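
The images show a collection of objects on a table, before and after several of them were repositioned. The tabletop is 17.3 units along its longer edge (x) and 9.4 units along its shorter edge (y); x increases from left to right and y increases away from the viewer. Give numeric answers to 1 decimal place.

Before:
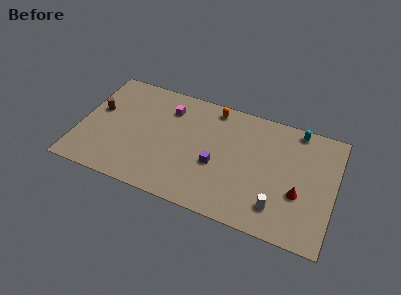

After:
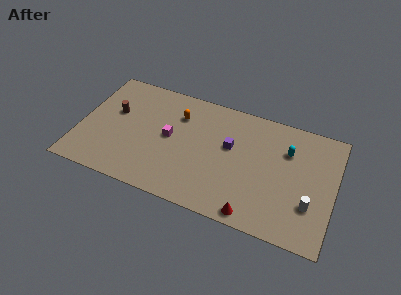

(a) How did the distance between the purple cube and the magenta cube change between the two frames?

-0.8

The distance was about 5.0 in the first image and 4.2 in the second, so they moved 0.8 units closer together.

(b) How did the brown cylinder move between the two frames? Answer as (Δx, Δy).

(1.1, 0.2)

The brown cylinder was at about (1.1, 5.5) and moved to about (2.2, 5.7).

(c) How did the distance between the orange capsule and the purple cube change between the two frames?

-0.6

Before: roughly 4.5 units apart; after: 3.9. That's 0.6 units closer together.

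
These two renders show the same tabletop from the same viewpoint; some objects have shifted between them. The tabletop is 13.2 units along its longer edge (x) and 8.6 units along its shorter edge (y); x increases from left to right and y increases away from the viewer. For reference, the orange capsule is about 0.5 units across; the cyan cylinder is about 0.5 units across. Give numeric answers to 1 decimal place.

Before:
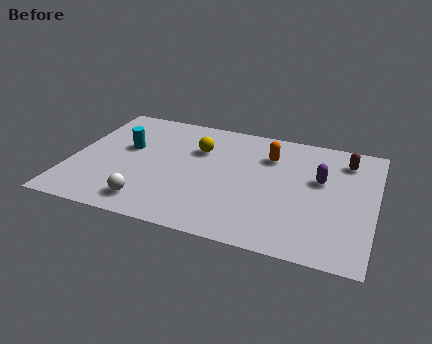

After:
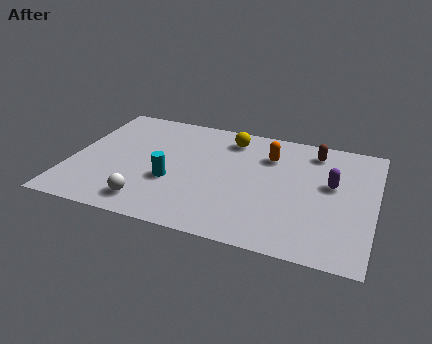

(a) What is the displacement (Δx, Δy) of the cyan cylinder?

(2.2, -1.9)

The cyan cylinder started near (2.3, 5.1) and ended near (4.5, 3.2).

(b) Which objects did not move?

the orange capsule and the white sphere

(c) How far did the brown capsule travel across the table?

1.4

From (11.8, 6.9) to (10.4, 7.2), the brown capsule covered √(1.4² + 0.3²) ≈ 1.4 units.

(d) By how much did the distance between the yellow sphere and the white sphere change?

+1.6

Before: roughly 4.8 units apart; after: 6.4. That's 1.6 units further apart.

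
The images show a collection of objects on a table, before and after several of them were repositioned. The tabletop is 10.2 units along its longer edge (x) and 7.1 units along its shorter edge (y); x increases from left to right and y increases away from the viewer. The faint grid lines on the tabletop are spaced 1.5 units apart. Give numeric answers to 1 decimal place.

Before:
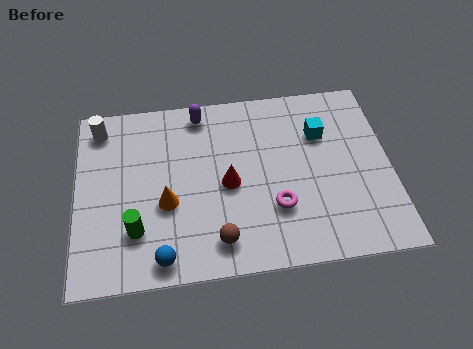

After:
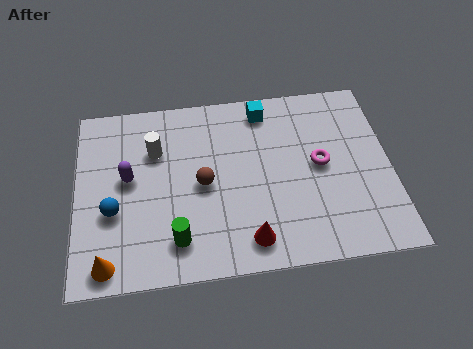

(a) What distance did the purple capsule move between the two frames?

3.3

The purple capsule moved from about (4.1, 6.2) to (1.7, 3.9), a distance of √(2.4² + 2.3²) ≈ 3.3.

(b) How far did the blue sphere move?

2.4

The blue sphere was near (2.7, 0.8) before and (1.2, 2.7) after, so it travelled √(1.5² + 1.9²) ≈ 2.4 units.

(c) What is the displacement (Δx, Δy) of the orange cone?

(-1.9, -2.0)

From the two frames, the orange cone sits at roughly (2.9, 2.8) before and (1.0, 0.8) after.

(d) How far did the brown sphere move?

2.2

From (4.5, 1.2) to (4.1, 3.4), the brown sphere covered √(0.4² + 2.2²) ≈ 2.2 units.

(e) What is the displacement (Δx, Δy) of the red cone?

(0.6, -2.2)

The red cone started near (4.9, 3.3) and ended near (5.5, 1.1).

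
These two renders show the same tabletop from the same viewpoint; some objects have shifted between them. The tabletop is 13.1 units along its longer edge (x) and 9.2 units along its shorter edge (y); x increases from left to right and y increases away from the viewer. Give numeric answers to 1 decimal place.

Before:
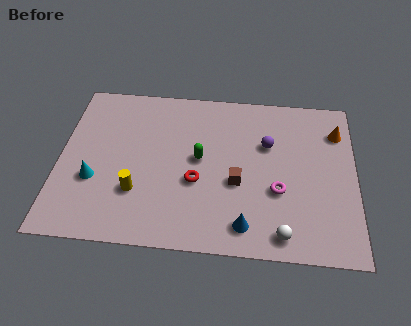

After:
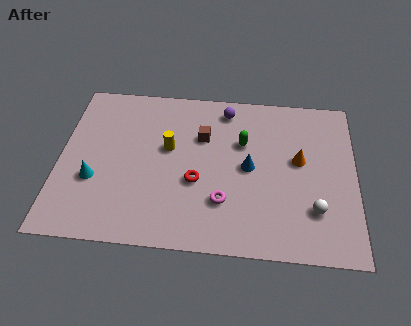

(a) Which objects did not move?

the cyan cone and the red torus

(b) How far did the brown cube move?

3.0

The brown cube moved from about (7.9, 3.7) to (6.3, 6.2), a distance of √(1.6² + 2.5²) ≈ 3.0.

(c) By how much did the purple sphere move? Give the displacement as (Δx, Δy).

(-1.9, 1.9)

The purple sphere started near (9.2, 6.0) and ended near (7.3, 7.9).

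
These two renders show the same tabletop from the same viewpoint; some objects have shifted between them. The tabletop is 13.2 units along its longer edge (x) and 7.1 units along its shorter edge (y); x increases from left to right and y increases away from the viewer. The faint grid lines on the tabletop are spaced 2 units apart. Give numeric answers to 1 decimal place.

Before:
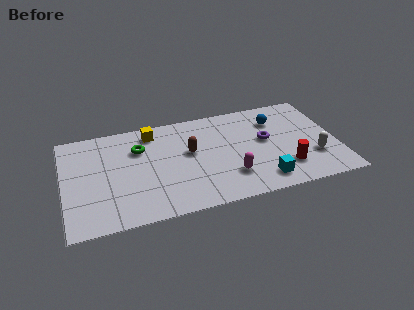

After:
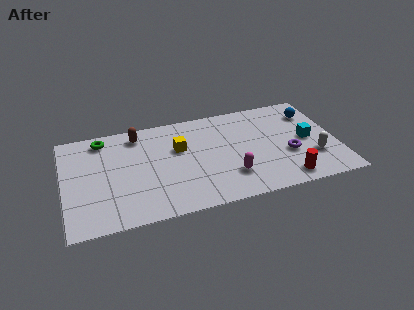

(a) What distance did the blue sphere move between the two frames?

1.8

The blue sphere was near (10.4, 5.3) before and (12.2, 5.4) after, so it travelled √(1.8² + 0.1²) ≈ 1.8 units.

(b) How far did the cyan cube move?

3.3

The cyan cube moved from about (9.4, 1.2) to (11.8, 3.5), a distance of √(2.4² + 2.3²) ≈ 3.3.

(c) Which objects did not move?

the magenta capsule and the white capsule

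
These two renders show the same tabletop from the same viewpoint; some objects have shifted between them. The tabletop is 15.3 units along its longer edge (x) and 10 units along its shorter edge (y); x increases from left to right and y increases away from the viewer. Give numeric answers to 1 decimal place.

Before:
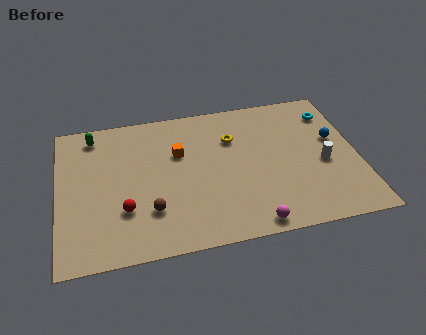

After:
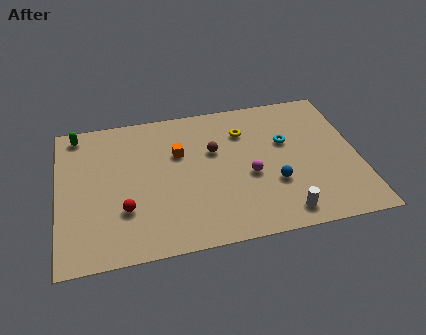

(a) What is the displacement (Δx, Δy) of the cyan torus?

(-2.5, -1.7)

The cyan torus started near (14.2, 7.9) and ended near (11.7, 6.2).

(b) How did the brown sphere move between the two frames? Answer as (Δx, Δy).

(3.4, 3.5)

The brown sphere was at about (4.6, 2.8) and moved to about (8.0, 6.3).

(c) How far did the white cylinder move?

3.8

The white cylinder was near (13.5, 4.3) before and (11.2, 1.3) after, so it travelled √(2.3² + 3.0²) ≈ 3.8 units.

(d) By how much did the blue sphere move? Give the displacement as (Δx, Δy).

(-3.3, -2.5)

The blue sphere started near (14.2, 5.9) and ended near (10.9, 3.4).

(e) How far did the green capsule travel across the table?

0.9

From (1.9, 8.6) to (1.1, 8.9), the green capsule covered √(0.8² + 0.3²) ≈ 0.9 units.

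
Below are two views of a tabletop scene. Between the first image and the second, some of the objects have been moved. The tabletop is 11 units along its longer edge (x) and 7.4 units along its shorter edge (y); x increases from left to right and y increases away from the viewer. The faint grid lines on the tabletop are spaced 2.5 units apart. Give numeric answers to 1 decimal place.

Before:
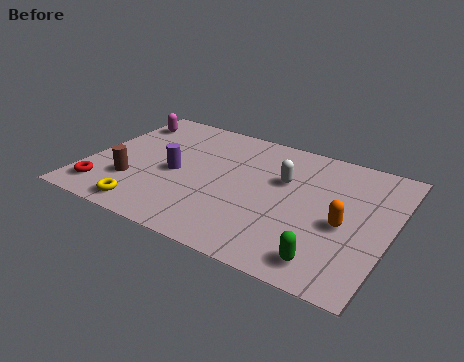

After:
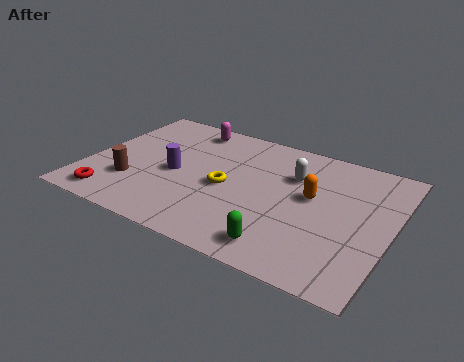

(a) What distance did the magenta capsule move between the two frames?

2.5

The magenta capsule was near (0.8, 5.9) before and (3.2, 6.4) after, so it travelled √(2.4² + 0.5²) ≈ 2.5 units.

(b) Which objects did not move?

the purple cylinder and the brown cylinder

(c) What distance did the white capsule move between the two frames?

0.5

The white capsule moved from about (7.0, 4.7) to (7.3, 5.1), a distance of √(0.3² + 0.4²) ≈ 0.5.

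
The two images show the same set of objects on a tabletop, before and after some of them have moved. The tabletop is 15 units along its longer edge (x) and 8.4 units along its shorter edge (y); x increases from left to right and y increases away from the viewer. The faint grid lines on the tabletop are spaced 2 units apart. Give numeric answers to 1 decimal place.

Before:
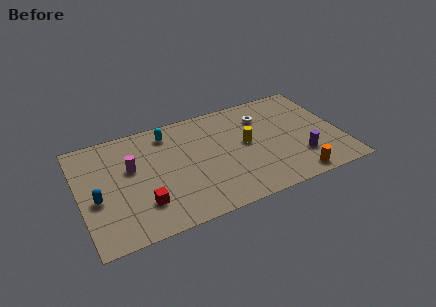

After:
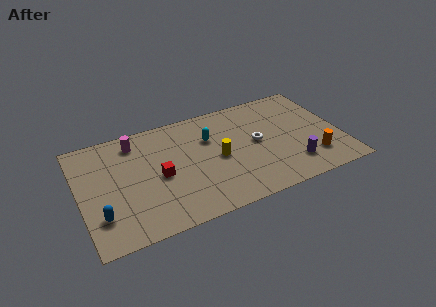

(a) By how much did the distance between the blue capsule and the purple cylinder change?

-0.7

The distance was about 11.7 in the first image and 11.0 in the second, so they moved 0.7 units closer together.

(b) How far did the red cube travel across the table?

2.0

The red cube was near (3.4, 2.2) before and (4.5, 3.9) after, so it travelled √(1.1² + 1.7²) ≈ 2.0 units.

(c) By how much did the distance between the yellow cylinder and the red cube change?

-3.2

The distance was about 6.6 in the first image and 3.4 in the second, so they moved 3.2 units closer together.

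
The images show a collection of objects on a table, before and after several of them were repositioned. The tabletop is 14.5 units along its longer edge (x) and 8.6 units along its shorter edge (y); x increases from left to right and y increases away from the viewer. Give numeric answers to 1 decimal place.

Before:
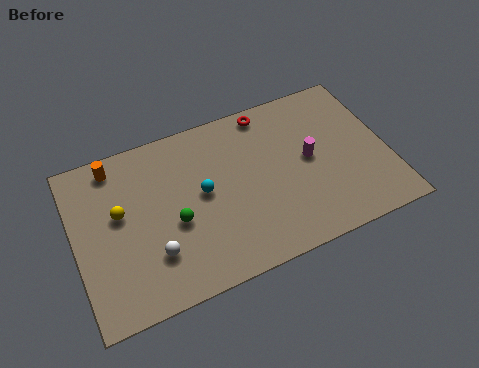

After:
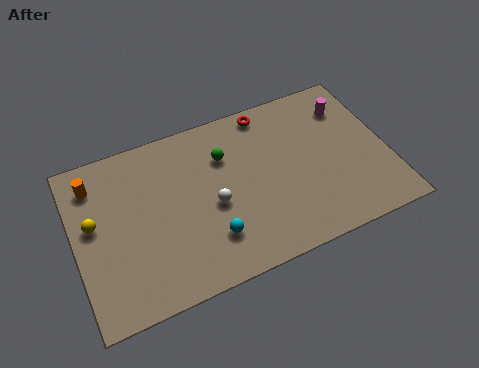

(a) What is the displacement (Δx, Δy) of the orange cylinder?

(-1.0, -0.6)

The orange cylinder started near (2.1, 7.5) and ended near (1.1, 6.9).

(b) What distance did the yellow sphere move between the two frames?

1.2

From (2.1, 5.0) to (0.9, 4.9), the yellow sphere covered √(1.2² + 0.1²) ≈ 1.2 units.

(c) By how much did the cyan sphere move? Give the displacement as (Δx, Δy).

(0.1, -2.4)

The cyan sphere started near (5.9, 4.6) and ended near (6.0, 2.2).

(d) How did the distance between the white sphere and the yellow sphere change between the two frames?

+2.6

Before: roughly 2.9 units apart; after: 5.5. That's 2.6 units further apart.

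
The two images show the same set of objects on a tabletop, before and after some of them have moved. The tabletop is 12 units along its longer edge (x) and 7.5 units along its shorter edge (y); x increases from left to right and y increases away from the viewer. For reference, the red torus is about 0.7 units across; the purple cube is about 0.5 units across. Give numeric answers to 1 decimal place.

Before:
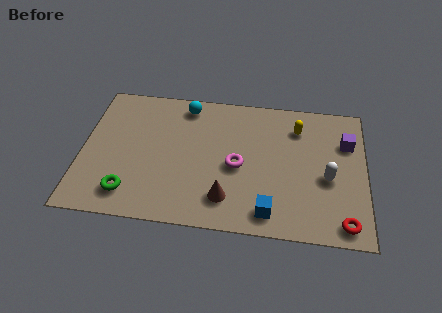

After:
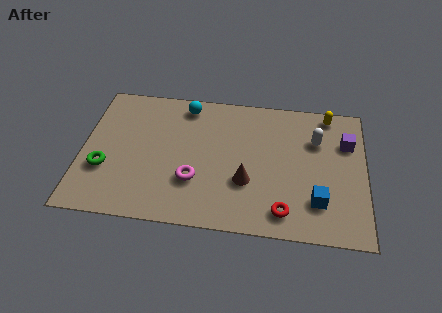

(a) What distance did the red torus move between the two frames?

2.5

From (11.1, 0.9) to (8.6, 1.2), the red torus covered √(2.5² + 0.3²) ≈ 2.5 units.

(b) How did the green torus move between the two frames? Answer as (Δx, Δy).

(-1.1, 1.2)

The green torus was at about (2.1, 1.4) and moved to about (1.0, 2.6).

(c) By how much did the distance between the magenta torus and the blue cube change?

+2.5

They were about 2.7 units apart before and 5.2 after — 2.5 units further apart.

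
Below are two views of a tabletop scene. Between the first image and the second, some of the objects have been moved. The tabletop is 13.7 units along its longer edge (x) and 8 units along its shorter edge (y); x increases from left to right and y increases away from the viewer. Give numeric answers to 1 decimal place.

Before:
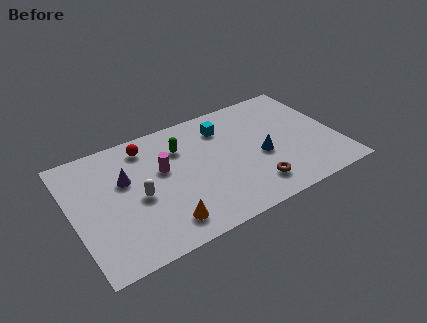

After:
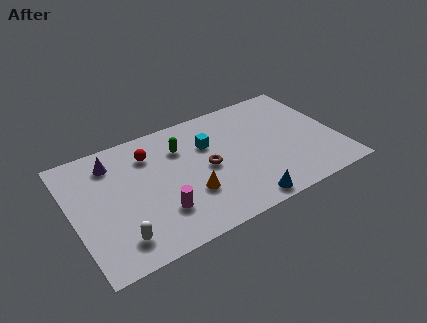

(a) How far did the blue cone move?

3.0

The blue cone was near (9.7, 3.4) before and (8.3, 0.8) after, so it travelled √(1.4² + 2.6²) ≈ 3.0 units.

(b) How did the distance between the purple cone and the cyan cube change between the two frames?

-0.4

They were about 5.4 units apart before and 5.0 after — 0.4 units closer together.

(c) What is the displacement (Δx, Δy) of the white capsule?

(-1.3, -2.1)

The white capsule started near (3.3, 3.6) and ended near (2.0, 1.5).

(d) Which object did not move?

the green capsule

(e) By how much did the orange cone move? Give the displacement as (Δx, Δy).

(1.5, 1.2)

The orange cone started near (4.3, 1.4) and ended near (5.8, 2.6).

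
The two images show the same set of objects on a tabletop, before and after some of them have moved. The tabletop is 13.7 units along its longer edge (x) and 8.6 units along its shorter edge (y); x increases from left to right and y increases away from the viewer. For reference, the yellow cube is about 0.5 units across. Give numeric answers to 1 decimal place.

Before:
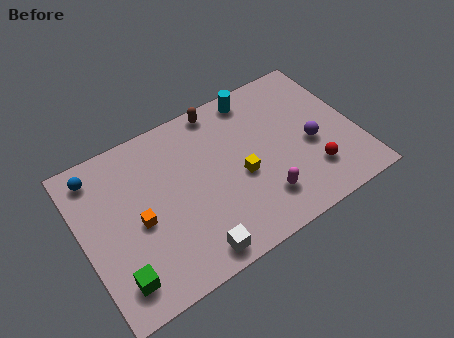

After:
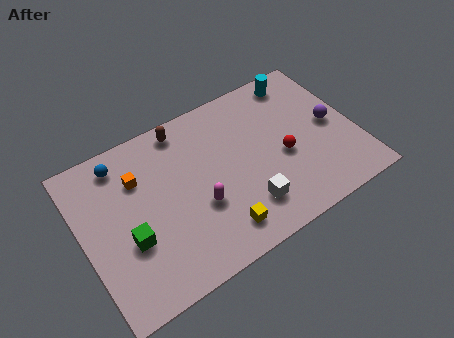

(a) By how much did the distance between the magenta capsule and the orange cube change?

-2.3

They were about 6.2 units apart before and 3.9 after — 2.3 units closer together.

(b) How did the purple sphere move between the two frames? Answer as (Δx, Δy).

(1.2, 0.6)

The purple sphere started near (11.4, 3.7) and ended near (12.6, 4.3).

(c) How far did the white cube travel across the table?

3.1

The white cube was near (4.9, 1.0) before and (7.8, 2.0) after, so it travelled √(2.9² + 1.0²) ≈ 3.1 units.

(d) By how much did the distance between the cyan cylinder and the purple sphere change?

-1.1

They were about 4.5 units apart before and 3.4 after — 1.1 units closer together.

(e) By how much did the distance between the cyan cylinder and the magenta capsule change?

+1.7

Before: roughly 5.6 units apart; after: 7.3. That's 1.7 units further apart.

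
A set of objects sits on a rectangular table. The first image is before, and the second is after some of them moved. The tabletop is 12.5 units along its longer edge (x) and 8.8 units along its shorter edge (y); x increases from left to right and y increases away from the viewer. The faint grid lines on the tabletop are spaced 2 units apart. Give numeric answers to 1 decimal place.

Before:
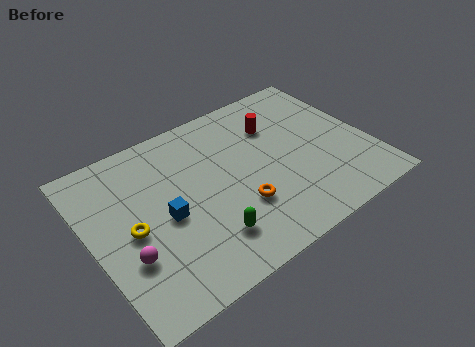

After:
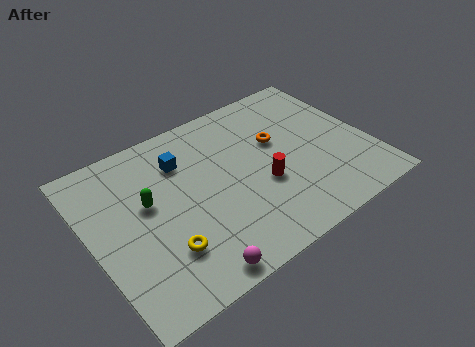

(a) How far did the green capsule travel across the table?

3.7

The green capsule was near (4.7, 2.0) before and (2.6, 5.1) after, so it travelled √(2.1² + 3.1²) ≈ 3.7 units.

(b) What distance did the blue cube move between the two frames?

2.8

The blue cube moved from about (3.2, 4.0) to (4.4, 6.5), a distance of √(1.2² + 2.5²) ≈ 2.8.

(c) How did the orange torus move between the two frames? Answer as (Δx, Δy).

(2.3, 2.6)

The orange torus started near (6.3, 2.8) and ended near (8.6, 5.4).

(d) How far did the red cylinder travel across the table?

3.1

From (8.7, 6.3) to (7.5, 3.4), the red cylinder covered √(1.2² + 2.9²) ≈ 3.1 units.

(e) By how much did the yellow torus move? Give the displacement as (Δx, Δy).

(1.1, -1.7)

From the two frames, the yellow torus sits at roughly (1.7, 4.1) before and (2.8, 2.4) after.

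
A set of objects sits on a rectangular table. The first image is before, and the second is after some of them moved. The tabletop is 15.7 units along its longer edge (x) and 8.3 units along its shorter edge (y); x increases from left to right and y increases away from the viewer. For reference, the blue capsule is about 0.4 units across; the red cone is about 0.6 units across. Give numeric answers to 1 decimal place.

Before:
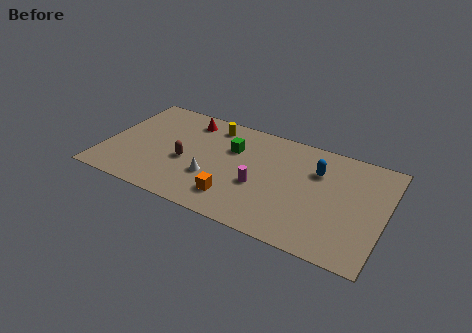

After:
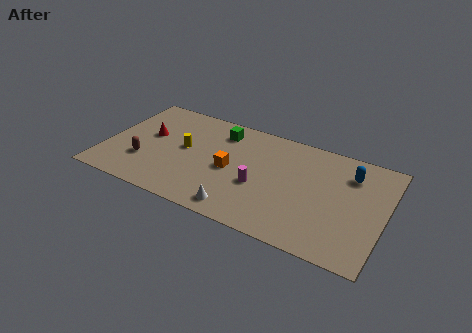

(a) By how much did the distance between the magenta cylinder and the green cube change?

+1.4

They were about 2.9 units apart before and 4.3 after — 1.4 units further apart.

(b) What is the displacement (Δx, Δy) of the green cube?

(-0.8, 1.1)

From the two frames, the green cube sits at roughly (7.0, 5.6) before and (6.2, 6.7) after.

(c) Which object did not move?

the magenta cylinder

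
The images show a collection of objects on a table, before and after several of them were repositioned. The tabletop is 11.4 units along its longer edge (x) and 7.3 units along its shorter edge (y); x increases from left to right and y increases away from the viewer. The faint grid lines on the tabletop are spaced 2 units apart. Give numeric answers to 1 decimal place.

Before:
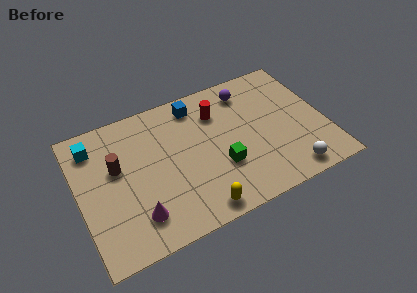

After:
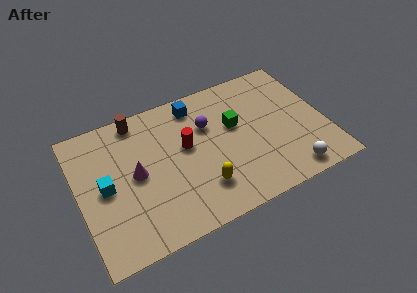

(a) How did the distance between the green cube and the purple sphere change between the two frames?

-2.6

The distance was about 3.9 in the first image and 1.3 in the second, so they moved 2.6 units closer together.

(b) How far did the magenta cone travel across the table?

2.1

The magenta cone moved from about (2.4, 1.6) to (2.6, 3.7), a distance of √(0.2² + 2.1²) ≈ 2.1.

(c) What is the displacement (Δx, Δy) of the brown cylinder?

(1.2, 2.1)

From the two frames, the brown cylinder sits at roughly (1.8, 4.4) before and (3.0, 6.5) after.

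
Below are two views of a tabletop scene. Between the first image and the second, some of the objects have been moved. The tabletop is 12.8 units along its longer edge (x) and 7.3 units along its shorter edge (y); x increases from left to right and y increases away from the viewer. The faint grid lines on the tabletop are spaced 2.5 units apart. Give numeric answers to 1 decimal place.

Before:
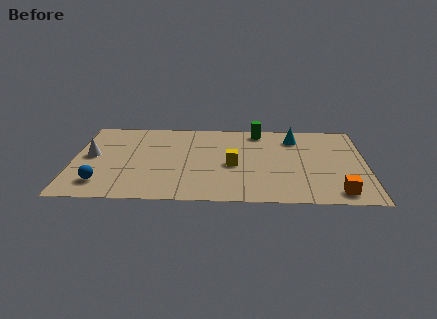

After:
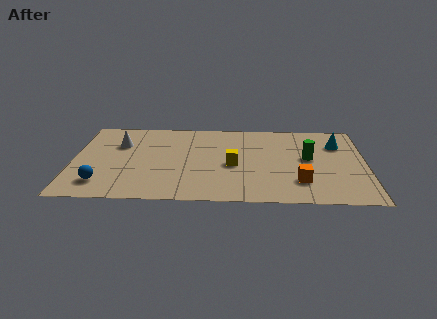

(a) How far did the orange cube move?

1.8

The orange cube moved from about (11.5, 1.0) to (9.9, 1.9), a distance of √(1.6² + 0.9²) ≈ 1.8.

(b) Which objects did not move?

the blue sphere and the yellow cube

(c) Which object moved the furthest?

the green cylinder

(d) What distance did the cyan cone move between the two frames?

2.0

From (9.7, 5.8) to (11.6, 5.3), the cyan cone covered √(1.9² + 0.5²) ≈ 2.0 units.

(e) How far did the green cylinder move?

3.3

The green cylinder moved from about (8.1, 6.4) to (10.3, 4.0), a distance of √(2.2² + 2.4²) ≈ 3.3.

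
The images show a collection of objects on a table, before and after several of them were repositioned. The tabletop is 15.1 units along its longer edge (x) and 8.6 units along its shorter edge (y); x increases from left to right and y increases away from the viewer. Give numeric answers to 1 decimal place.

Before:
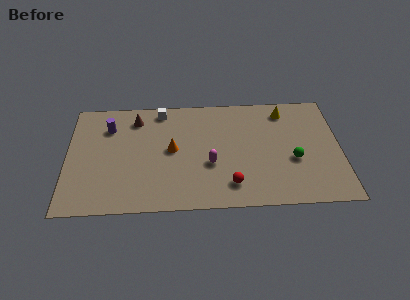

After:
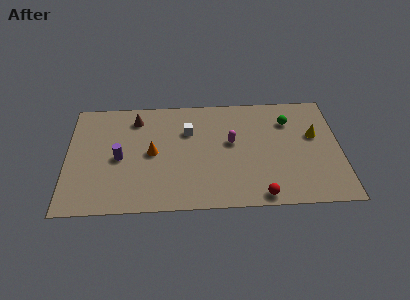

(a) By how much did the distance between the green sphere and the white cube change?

-2.8

The distance was about 8.4 in the first image and 5.6 in the second, so they moved 2.8 units closer together.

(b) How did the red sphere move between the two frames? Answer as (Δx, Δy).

(1.6, -0.9)

The red sphere was at about (9.0, 1.7) and moved to about (10.6, 0.8).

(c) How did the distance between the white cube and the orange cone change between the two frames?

-0.6

They were about 3.2 units apart before and 2.6 after — 0.6 units closer together.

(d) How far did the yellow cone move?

2.6

The yellow cone moved from about (12.1, 7.2) to (13.7, 5.2), a distance of √(1.6² + 2.0²) ≈ 2.6.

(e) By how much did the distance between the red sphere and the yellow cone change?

-0.9

The distance was about 6.3 in the first image and 5.4 in the second, so they moved 0.9 units closer together.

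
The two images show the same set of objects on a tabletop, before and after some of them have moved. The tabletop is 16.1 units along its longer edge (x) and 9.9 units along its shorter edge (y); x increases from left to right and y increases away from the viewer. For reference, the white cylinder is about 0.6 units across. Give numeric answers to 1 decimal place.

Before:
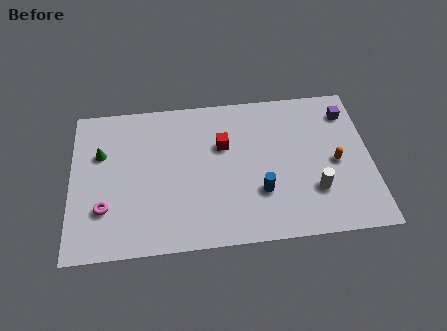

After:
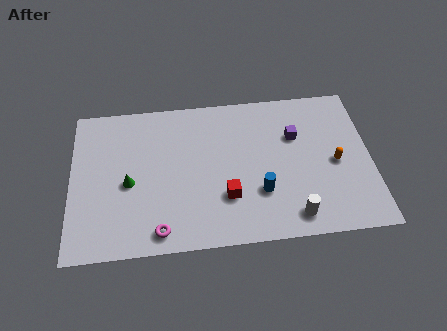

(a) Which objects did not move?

the blue cylinder and the orange capsule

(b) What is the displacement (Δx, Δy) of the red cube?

(0.1, -3.4)

The red cube was at about (8.2, 6.4) and moved to about (8.3, 3.0).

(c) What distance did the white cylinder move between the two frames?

1.9

The white cylinder was near (13.0, 2.9) before and (11.8, 1.4) after, so it travelled √(1.2² + 1.5²) ≈ 1.9 units.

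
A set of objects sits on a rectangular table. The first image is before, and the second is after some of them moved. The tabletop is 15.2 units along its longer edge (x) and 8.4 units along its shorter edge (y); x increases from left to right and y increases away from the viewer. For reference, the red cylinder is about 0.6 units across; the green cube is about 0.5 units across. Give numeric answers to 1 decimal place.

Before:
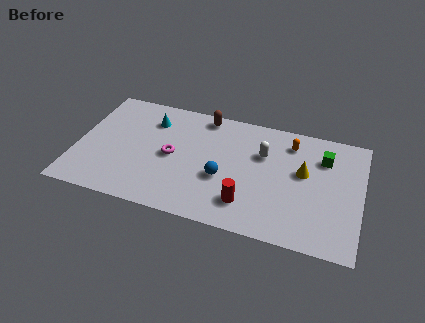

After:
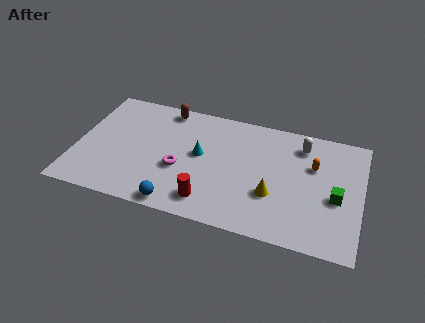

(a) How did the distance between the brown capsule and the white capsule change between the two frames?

+3.6

The distance was about 3.8 in the first image and 7.4 in the second, so they moved 3.6 units further apart.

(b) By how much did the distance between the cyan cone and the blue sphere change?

-1.2

Before: roughly 5.1 units apart; after: 3.9. That's 1.2 units closer together.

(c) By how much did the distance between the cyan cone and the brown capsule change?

+0.6

They were about 3.0 units apart before and 3.6 after — 0.6 units further apart.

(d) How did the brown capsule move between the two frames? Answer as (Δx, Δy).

(-2.1, 0.0)

From the two frames, the brown capsule sits at roughly (6.6, 7.5) before and (4.5, 7.5) after.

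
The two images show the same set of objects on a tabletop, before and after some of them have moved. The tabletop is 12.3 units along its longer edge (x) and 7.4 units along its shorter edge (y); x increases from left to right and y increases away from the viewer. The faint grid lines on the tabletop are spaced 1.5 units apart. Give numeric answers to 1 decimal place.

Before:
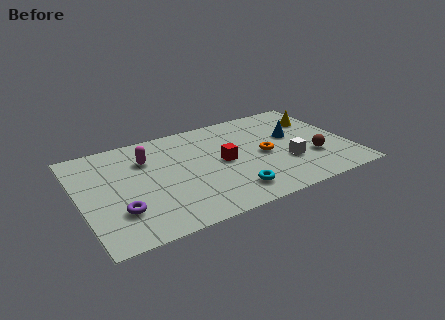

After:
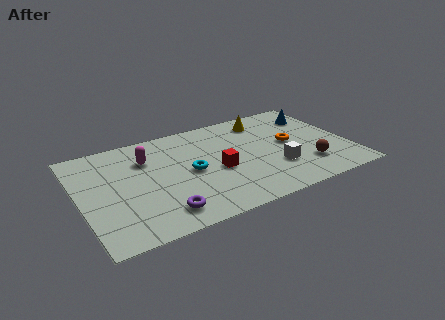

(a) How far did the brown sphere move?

0.6

From (10.5, 2.4) to (10.2, 1.9), the brown sphere covered √(0.3² + 0.5²) ≈ 0.6 units.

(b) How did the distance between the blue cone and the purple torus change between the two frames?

+0.3

They were about 8.6 units apart before and 8.9 after — 0.3 units further apart.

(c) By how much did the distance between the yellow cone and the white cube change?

+0.4

They were about 3.4 units apart before and 3.8 after — 0.4 units further apart.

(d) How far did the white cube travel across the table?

0.5

The white cube moved from about (9.3, 2.5) to (8.8, 2.3), a distance of √(0.5² + 0.2²) ≈ 0.5.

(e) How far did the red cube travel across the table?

0.6

The red cube was near (6.5, 3.7) before and (6.2, 3.2) after, so it travelled √(0.3² + 0.5²) ≈ 0.6 units.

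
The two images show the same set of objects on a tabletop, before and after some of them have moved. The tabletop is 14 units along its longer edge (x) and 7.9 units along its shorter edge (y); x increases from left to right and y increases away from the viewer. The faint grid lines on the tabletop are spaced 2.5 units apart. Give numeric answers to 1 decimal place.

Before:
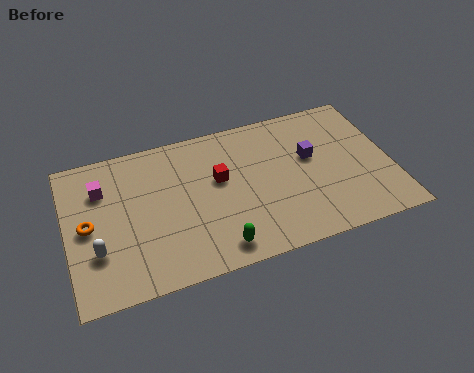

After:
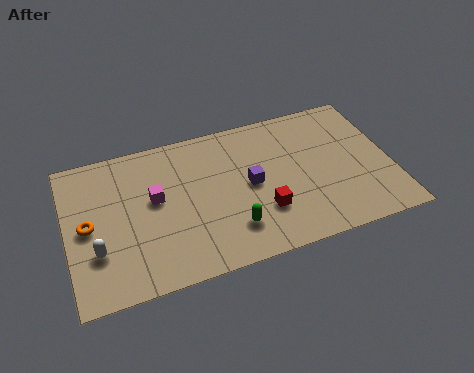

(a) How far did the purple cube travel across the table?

2.8

From (10.6, 4.7) to (7.9, 4.0), the purple cube covered √(2.7² + 0.7²) ≈ 2.8 units.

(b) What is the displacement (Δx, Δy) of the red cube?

(1.7, -2.3)

The red cube started near (6.6, 4.7) and ended near (8.3, 2.4).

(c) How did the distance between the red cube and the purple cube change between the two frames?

-2.4

Before: roughly 4.0 units apart; after: 1.6. That's 2.4 units closer together.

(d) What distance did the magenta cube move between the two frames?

2.5

The magenta cube was near (1.6, 5.7) before and (3.8, 4.5) after, so it travelled √(2.2² + 1.2²) ≈ 2.5 units.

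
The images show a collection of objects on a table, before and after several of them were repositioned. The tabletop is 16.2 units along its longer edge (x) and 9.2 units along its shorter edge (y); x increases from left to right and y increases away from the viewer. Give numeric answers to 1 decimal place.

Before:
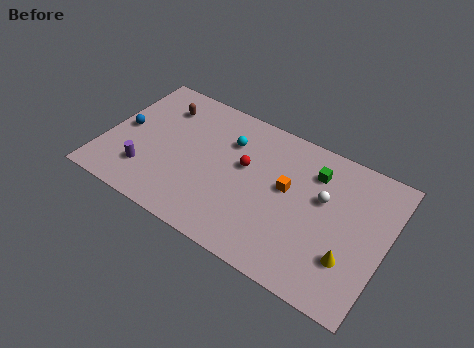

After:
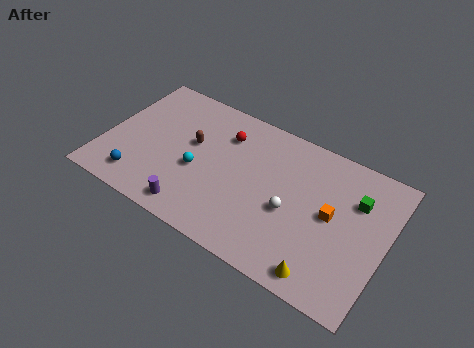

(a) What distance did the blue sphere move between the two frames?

3.3

The blue sphere was near (1.0, 4.6) before and (2.4, 1.6) after, so it travelled √(1.4² + 3.0²) ≈ 3.3 units.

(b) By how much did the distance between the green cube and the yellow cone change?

+0.4

The distance was about 5.0 in the first image and 5.4 in the second, so they moved 0.4 units further apart.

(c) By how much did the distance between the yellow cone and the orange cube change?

-0.9

The distance was about 4.6 in the first image and 3.7 in the second, so they moved 0.9 units closer together.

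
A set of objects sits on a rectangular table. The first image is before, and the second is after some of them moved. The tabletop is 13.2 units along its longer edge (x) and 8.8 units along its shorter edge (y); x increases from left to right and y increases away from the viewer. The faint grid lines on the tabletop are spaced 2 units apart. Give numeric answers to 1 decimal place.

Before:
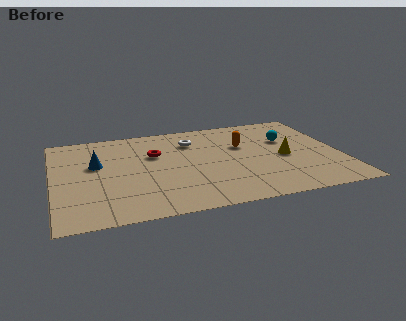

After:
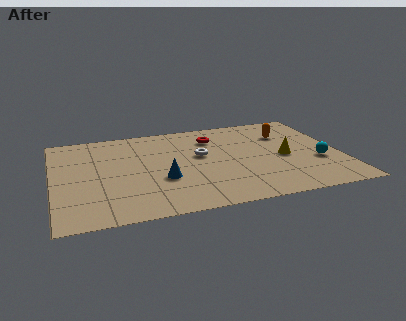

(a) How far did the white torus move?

1.5

From (6.5, 6.6) to (6.8, 5.1), the white torus covered √(0.3² + 1.5²) ≈ 1.5 units.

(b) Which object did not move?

the yellow cone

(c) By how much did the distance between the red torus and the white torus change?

-0.3

Before: roughly 2.0 units apart; after: 1.7. That's 0.3 units closer together.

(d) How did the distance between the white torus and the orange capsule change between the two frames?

+1.8

Before: roughly 2.5 units apart; after: 4.3. That's 1.8 units further apart.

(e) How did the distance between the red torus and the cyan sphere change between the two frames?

-0.4

Before: roughly 6.2 units apart; after: 5.8. That's 0.4 units closer together.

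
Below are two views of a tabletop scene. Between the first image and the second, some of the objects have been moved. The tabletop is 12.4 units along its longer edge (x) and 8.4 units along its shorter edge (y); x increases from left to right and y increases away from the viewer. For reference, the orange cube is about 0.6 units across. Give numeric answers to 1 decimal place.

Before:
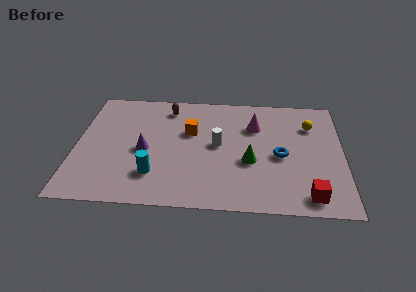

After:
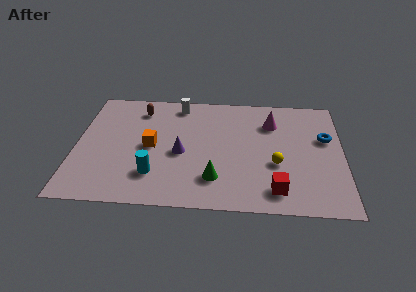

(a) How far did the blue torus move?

2.5

The blue torus was near (9.5, 3.8) before and (11.6, 5.2) after, so it travelled √(2.1² + 1.4²) ≈ 2.5 units.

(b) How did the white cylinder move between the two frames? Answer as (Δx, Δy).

(-1.9, 2.9)

The white cylinder started near (6.6, 4.4) and ended near (4.7, 7.3).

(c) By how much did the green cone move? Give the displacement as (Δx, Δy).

(-1.6, -1.3)

From the two frames, the green cone sits at roughly (8.1, 3.3) before and (6.5, 2.0) after.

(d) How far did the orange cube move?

2.2

The orange cube moved from about (5.3, 5.3) to (3.5, 4.1), a distance of √(1.8² + 1.2²) ≈ 2.2.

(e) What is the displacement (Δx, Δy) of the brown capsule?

(-1.3, -0.2)

From the two frames, the brown capsule sits at roughly (4.2, 7.0) before and (2.9, 6.8) after.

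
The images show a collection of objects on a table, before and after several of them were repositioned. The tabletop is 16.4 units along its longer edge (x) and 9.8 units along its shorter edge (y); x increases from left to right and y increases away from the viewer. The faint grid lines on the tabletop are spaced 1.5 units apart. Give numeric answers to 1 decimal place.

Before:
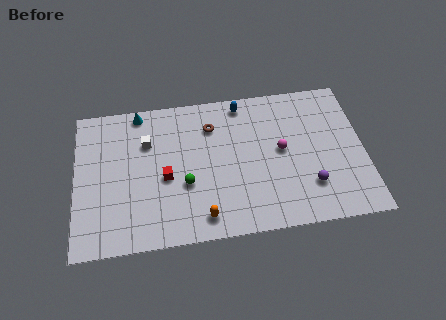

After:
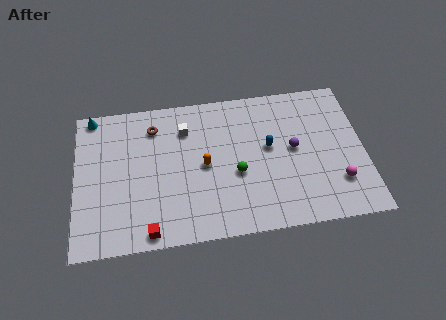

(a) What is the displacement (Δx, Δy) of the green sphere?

(2.9, 0.3)

The green sphere was at about (6.2, 3.7) and moved to about (9.1, 4.0).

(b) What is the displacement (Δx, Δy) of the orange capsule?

(0.2, 3.4)

The orange capsule started near (7.1, 1.4) and ended near (7.3, 4.8).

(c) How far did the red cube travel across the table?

3.5

The red cube was near (5.1, 4.3) before and (4.1, 0.9) after, so it travelled √(1.0² + 3.4²) ≈ 3.5 units.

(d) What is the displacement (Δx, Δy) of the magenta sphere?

(3.1, -2.6)

The magenta sphere started near (11.7, 5.2) and ended near (14.8, 2.6).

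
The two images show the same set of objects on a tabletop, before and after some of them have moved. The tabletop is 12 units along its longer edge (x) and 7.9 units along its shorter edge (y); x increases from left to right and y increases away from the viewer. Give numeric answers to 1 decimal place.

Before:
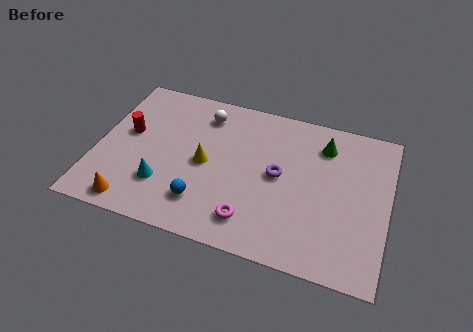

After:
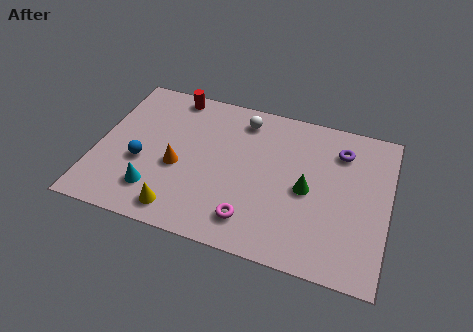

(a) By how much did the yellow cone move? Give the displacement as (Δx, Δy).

(-0.8, -2.7)

From the two frames, the yellow cone sits at roughly (4.5, 3.8) before and (3.7, 1.1) after.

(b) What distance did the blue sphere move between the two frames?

3.0

The blue sphere was near (4.6, 1.8) before and (1.9, 3.1) after, so it travelled √(2.7² + 1.3²) ≈ 3.0 units.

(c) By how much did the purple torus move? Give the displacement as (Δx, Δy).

(2.4, 2.0)

The purple torus was at about (7.5, 4.1) and moved to about (9.9, 6.1).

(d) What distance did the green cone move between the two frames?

2.5

The green cone was near (9.2, 6.2) before and (8.7, 3.7) after, so it travelled √(0.5² + 2.5²) ≈ 2.5 units.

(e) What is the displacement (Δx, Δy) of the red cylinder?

(1.6, 2.6)

From the two frames, the red cylinder sits at roughly (1.2, 4.5) before and (2.8, 7.1) after.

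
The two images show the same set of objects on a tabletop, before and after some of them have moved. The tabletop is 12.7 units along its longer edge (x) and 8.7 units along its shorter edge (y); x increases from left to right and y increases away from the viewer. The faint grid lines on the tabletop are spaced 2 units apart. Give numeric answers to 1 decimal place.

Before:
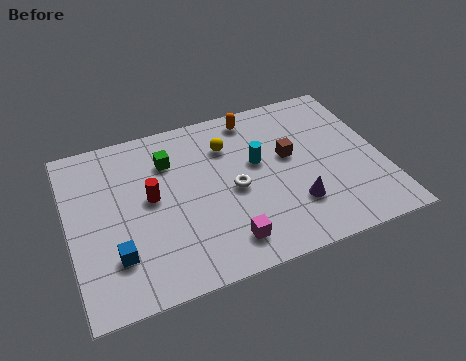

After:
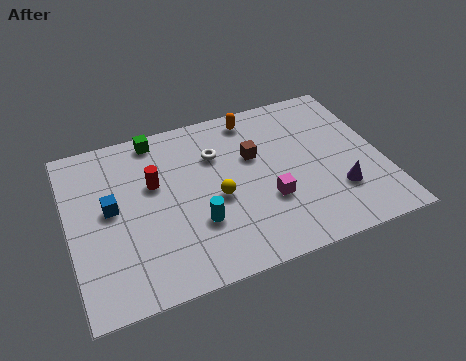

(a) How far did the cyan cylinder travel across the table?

3.5

From (7.7, 5.1) to (5.0, 2.8), the cyan cylinder covered √(2.7² + 2.3²) ≈ 3.5 units.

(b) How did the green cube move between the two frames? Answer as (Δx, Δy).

(-0.4, 1.4)

The green cube was at about (4.2, 6.4) and moved to about (3.8, 7.8).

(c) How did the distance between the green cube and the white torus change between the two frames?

-0.5

The distance was about 3.4 in the first image and 2.9 in the second, so they moved 0.5 units closer together.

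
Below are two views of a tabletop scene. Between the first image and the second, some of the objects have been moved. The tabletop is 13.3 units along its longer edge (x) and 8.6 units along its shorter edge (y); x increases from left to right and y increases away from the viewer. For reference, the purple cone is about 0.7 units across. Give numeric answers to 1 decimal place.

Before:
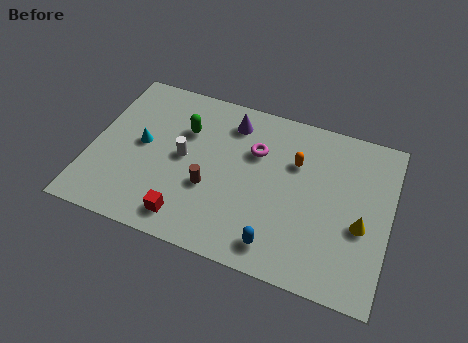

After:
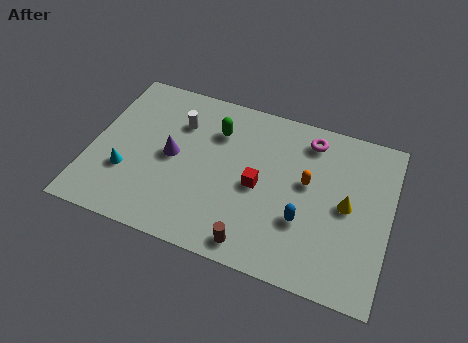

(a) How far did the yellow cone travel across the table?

1.1

From (12.1, 3.5) to (11.4, 4.3), the yellow cone covered √(0.7² + 0.8²) ≈ 1.1 units.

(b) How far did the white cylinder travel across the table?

1.8

From (4.1, 4.4) to (3.7, 6.2), the white cylinder covered √(0.4² + 1.8²) ≈ 1.8 units.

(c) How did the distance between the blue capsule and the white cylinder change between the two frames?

+1.3

Before: roughly 5.5 units apart; after: 6.8. That's 1.3 units further apart.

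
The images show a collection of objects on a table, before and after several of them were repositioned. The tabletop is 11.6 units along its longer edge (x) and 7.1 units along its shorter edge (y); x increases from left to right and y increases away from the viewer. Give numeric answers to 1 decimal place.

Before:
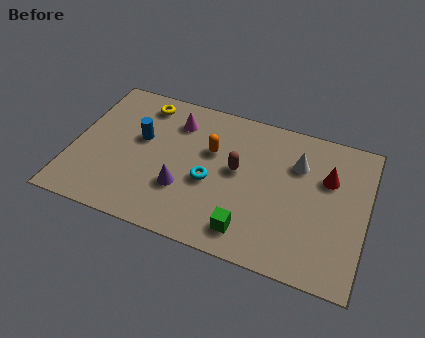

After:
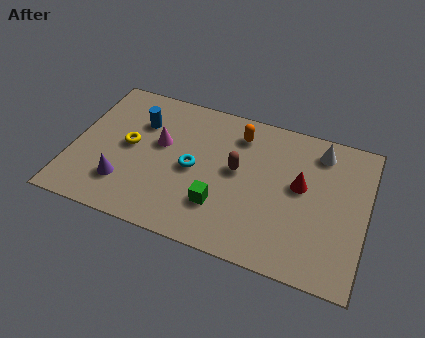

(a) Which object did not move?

the brown capsule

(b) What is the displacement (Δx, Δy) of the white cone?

(0.8, 0.9)

The white cone was at about (8.8, 5.0) and moved to about (9.6, 5.9).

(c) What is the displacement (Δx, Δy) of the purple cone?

(-2.3, -0.5)

From the two frames, the purple cone sits at roughly (4.5, 2.3) before and (2.2, 1.8) after.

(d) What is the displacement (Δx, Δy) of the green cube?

(-1.2, 0.8)

The green cube was at about (7.2, 1.2) and moved to about (6.0, 2.0).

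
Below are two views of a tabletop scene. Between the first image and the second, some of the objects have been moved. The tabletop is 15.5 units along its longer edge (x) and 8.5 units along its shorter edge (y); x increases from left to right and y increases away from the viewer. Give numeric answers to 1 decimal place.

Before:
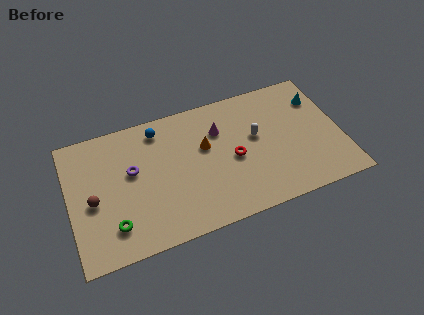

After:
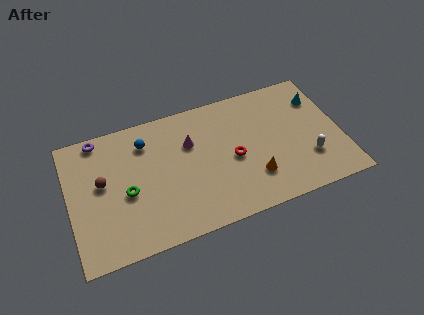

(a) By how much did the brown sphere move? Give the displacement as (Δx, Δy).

(0.6, 1.0)

From the two frames, the brown sphere sits at roughly (1.3, 3.8) before and (1.9, 4.8) after.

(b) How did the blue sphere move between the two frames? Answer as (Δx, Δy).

(-0.8, -0.6)

From the two frames, the blue sphere sits at roughly (5.3, 7.2) before and (4.5, 6.6) after.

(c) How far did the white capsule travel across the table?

3.7

The white capsule was near (10.7, 4.9) before and (13.5, 2.5) after, so it travelled √(2.8² + 2.4²) ≈ 3.7 units.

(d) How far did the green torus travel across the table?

2.0

The green torus moved from about (2.3, 1.9) to (3.2, 3.7), a distance of √(0.9² + 1.8²) ≈ 2.0.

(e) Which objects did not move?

the cyan cone and the red torus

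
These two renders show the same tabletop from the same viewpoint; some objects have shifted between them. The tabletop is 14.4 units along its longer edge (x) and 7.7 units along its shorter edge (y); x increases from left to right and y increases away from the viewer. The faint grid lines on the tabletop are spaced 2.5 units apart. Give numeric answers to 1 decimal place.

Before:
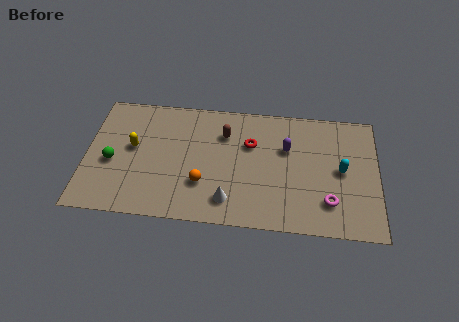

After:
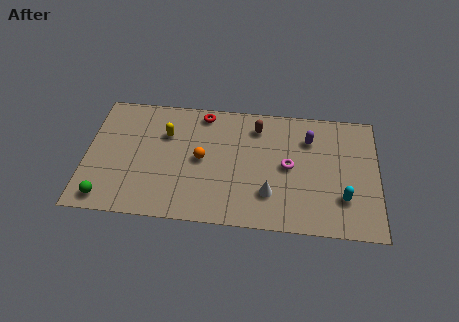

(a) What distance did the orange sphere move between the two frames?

1.5

From (5.8, 2.4) to (5.7, 3.9), the orange sphere covered √(0.1² + 1.5²) ≈ 1.5 units.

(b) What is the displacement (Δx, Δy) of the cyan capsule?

(0.1, -1.7)

The cyan capsule started near (12.6, 3.9) and ended near (12.7, 2.2).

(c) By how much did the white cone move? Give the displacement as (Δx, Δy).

(2.0, 0.6)

The white cone was at about (7.1, 1.5) and moved to about (9.1, 2.1).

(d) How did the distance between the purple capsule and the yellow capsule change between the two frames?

-0.5

They were about 7.6 units apart before and 7.1 after — 0.5 units closer together.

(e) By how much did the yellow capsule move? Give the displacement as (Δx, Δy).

(1.6, 1.0)

The yellow capsule was at about (2.3, 4.3) and moved to about (3.9, 5.3).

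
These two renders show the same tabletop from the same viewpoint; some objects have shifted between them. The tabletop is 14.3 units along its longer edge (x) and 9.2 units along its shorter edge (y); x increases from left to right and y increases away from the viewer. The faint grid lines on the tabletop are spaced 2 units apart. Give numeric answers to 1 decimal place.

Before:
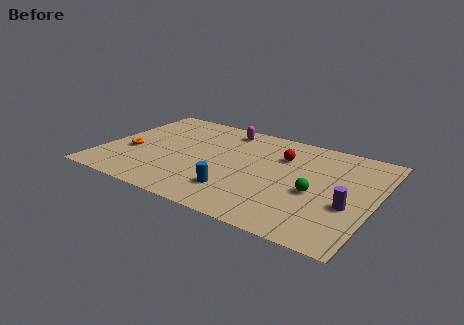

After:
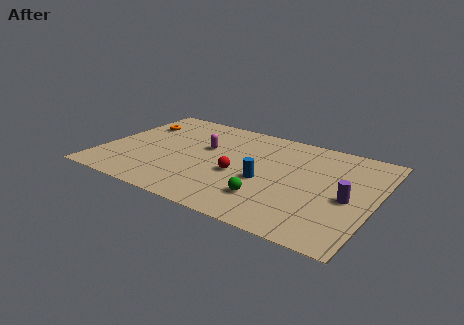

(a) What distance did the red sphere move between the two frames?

3.3

From (9.2, 6.5) to (7.3, 3.8), the red sphere covered √(1.9² + 2.7²) ≈ 3.3 units.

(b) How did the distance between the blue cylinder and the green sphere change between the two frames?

-2.7

They were about 4.3 units apart before and 1.6 after — 2.7 units closer together.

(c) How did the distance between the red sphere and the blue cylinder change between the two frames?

-3.3

The distance was about 4.7 in the first image and 1.4 in the second, so they moved 3.3 units closer together.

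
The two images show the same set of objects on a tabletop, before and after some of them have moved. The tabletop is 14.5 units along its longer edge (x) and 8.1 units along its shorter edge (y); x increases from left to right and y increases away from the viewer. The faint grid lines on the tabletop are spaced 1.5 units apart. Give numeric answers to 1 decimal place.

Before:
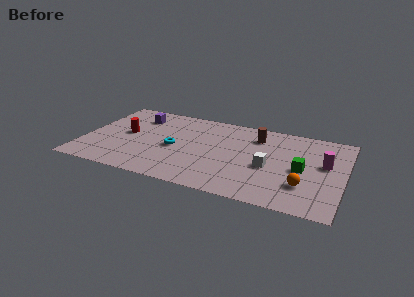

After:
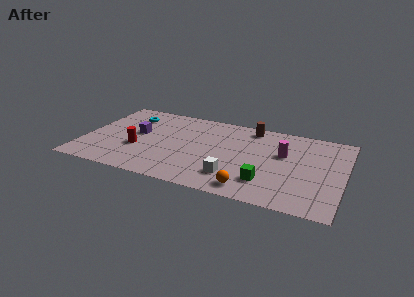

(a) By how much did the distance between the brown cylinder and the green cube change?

+1.6

The distance was about 3.7 in the first image and 5.3 in the second, so they moved 1.6 units further apart.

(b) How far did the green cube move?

2.5

From (12.2, 3.8) to (10.4, 2.0), the green cube covered √(1.8² + 1.8²) ≈ 2.5 units.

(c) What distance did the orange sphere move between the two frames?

3.0

The orange sphere moved from about (12.4, 2.3) to (9.6, 1.1), a distance of √(2.8² + 1.2²) ≈ 3.0.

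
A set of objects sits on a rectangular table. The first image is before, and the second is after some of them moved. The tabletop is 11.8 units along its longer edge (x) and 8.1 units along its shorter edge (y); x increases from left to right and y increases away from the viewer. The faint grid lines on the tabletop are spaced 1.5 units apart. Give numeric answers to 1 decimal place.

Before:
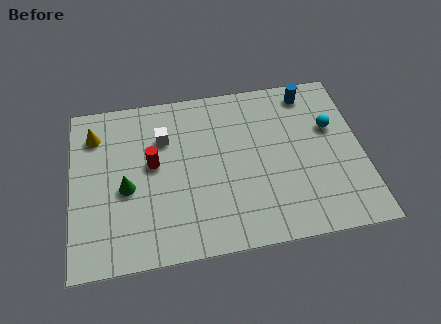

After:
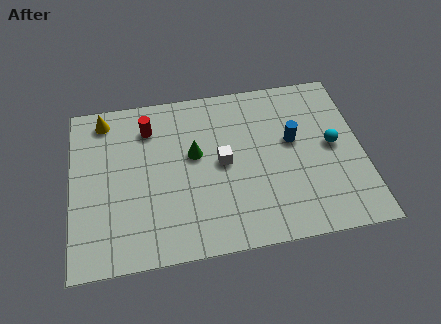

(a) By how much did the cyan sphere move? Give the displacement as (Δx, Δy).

(0.0, -0.9)

The cyan sphere started near (10.6, 5.1) and ended near (10.6, 4.2).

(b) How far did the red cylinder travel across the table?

1.8

From (3.3, 4.5) to (3.2, 6.3), the red cylinder covered √(0.1² + 1.8²) ≈ 1.8 units.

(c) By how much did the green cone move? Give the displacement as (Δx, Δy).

(2.8, 1.2)

The green cone started near (2.2, 3.5) and ended near (5.0, 4.7).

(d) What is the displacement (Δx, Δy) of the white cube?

(2.3, -1.6)

The white cube was at about (3.8, 5.7) and moved to about (6.1, 4.1).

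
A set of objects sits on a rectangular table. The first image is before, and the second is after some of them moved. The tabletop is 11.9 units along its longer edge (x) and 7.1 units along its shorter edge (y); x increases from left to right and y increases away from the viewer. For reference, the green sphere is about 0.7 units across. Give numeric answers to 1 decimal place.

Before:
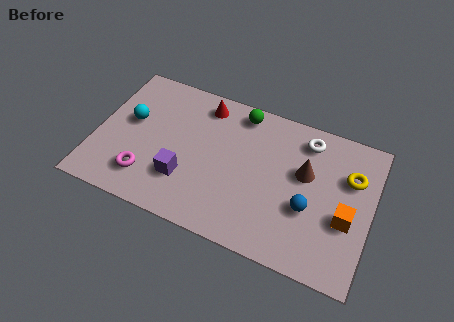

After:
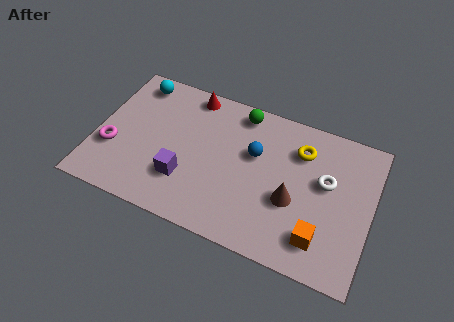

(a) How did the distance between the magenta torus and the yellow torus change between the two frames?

-0.7

Before: roughly 9.1 units apart; after: 8.4. That's 0.7 units closer together.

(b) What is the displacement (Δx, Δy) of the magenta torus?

(-1.6, 0.9)

The magenta torus started near (2.4, 1.6) and ended near (0.8, 2.5).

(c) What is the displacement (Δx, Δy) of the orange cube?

(-1.0, -1.3)

The orange cube was at about (10.9, 2.8) and moved to about (9.9, 1.5).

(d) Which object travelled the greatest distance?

the blue sphere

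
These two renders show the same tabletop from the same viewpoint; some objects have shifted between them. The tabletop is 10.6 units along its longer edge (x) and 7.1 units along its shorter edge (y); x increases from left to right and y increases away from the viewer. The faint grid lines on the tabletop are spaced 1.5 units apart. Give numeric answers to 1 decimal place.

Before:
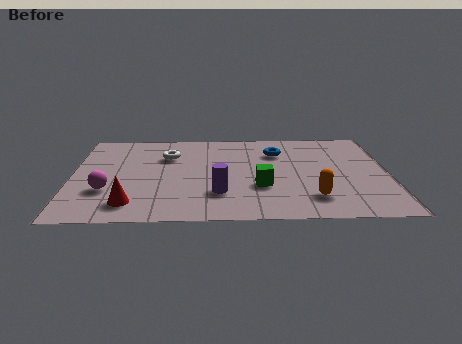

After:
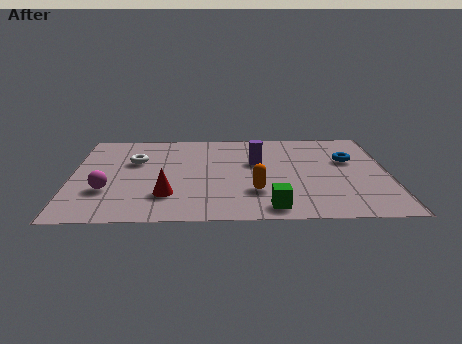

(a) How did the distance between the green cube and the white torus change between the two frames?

+1.8

Before: roughly 4.0 units apart; after: 5.8. That's 1.8 units further apart.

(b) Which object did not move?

the magenta sphere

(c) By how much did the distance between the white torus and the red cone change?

-1.0

Before: roughly 3.9 units apart; after: 2.9. That's 1.0 units closer together.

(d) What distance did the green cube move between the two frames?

1.6

The green cube was near (6.3, 2.5) before and (6.6, 0.9) after, so it travelled √(0.3² + 1.6²) ≈ 1.6 units.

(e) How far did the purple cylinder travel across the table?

2.7

From (4.9, 2.0) to (6.2, 4.4), the purple cylinder covered √(1.3² + 2.4²) ≈ 2.7 units.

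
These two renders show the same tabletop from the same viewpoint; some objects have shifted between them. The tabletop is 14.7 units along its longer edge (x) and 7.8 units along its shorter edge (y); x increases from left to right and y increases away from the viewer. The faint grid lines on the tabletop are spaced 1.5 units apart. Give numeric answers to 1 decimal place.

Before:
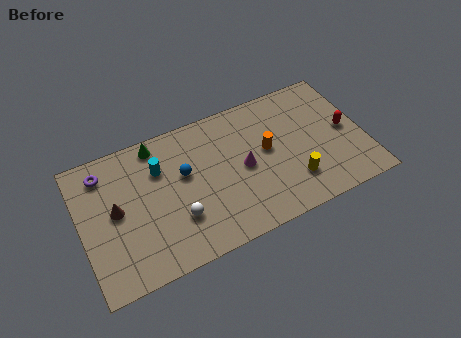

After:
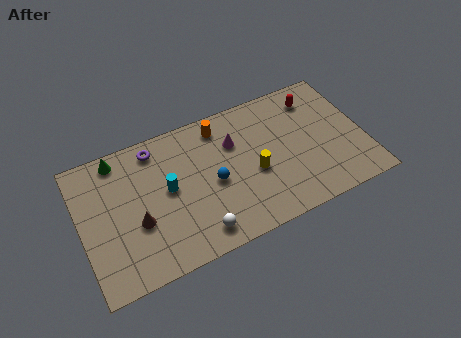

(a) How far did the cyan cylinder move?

1.3

The cyan cylinder moved from about (4.2, 5.5) to (4.5, 4.2), a distance of √(0.3² + 1.3²) ≈ 1.3.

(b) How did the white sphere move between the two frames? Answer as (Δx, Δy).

(0.9, -1.2)

The white sphere was at about (4.8, 2.4) and moved to about (5.7, 1.2).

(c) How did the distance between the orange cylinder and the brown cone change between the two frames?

-2.0

Before: roughly 7.9 units apart; after: 5.9. That's 2.0 units closer together.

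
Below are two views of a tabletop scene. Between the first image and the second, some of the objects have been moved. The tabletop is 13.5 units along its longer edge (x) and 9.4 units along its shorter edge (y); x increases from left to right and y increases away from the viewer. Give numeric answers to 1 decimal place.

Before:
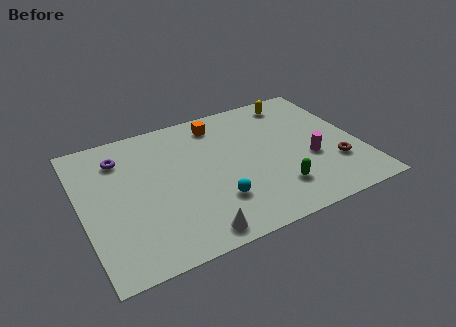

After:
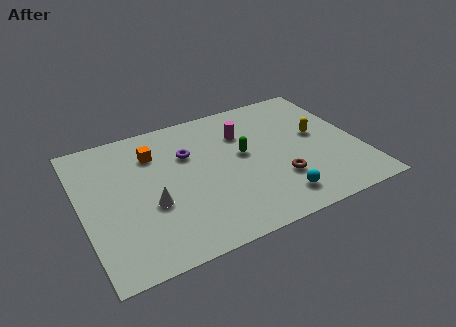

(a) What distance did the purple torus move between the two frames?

3.4

The purple torus was near (2.1, 7.3) before and (5.3, 6.3) after, so it travelled √(3.2² + 1.0²) ≈ 3.4 units.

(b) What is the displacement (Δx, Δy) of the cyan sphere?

(2.8, -1.0)

From the two frames, the cyan sphere sits at roughly (6.2, 2.6) before and (9.0, 1.6) after.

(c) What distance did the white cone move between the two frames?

3.1

The white cone was near (4.9, 1.0) before and (3.2, 3.6) after, so it travelled √(1.7² + 2.6²) ≈ 3.1 units.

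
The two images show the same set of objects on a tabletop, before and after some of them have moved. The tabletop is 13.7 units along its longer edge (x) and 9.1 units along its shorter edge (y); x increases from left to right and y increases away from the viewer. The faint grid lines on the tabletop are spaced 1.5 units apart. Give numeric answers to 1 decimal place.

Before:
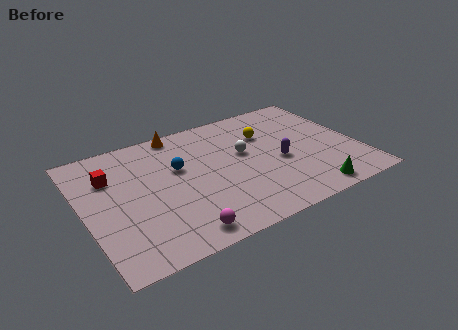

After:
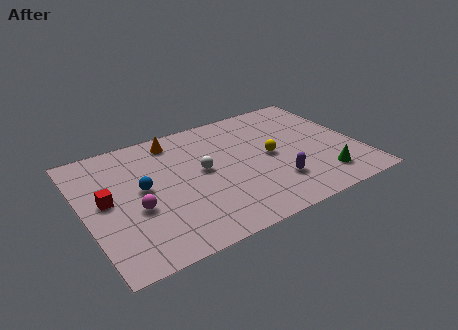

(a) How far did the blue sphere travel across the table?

2.0

The blue sphere moved from about (4.8, 5.6) to (2.9, 4.9), a distance of √(1.9² + 0.7²) ≈ 2.0.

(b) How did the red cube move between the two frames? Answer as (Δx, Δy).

(-0.4, -1.6)

From the two frames, the red cube sits at roughly (1.5, 6.4) before and (1.1, 4.8) after.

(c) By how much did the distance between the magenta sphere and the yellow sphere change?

-0.4

The distance was about 7.4 in the first image and 7.0 in the second, so they moved 0.4 units closer together.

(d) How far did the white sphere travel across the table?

2.2

The white sphere was near (8.1, 5.3) before and (5.9, 4.9) after, so it travelled √(2.2² + 0.4²) ≈ 2.2 units.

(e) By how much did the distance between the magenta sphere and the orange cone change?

-2.4

They were about 7.3 units apart before and 4.9 after — 2.4 units closer together.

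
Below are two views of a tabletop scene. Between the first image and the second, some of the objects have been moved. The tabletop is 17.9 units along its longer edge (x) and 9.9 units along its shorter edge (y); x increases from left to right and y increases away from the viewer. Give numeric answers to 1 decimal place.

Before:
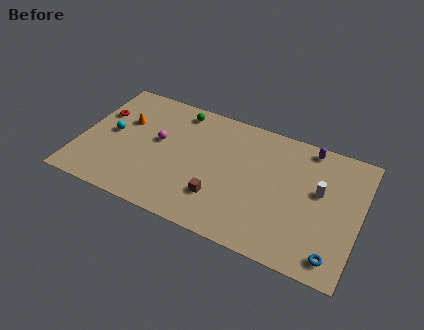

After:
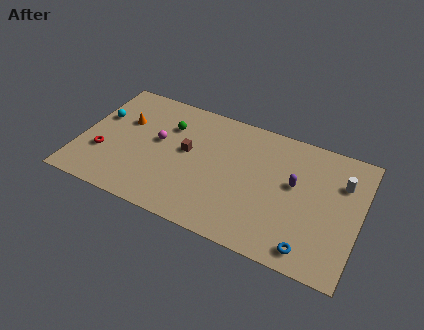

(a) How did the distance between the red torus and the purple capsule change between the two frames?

-1.2

They were about 13.5 units apart before and 12.3 after — 1.2 units closer together.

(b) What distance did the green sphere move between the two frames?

1.6

From (5.9, 8.6) to (5.4, 7.1), the green sphere covered √(0.5² + 1.5²) ≈ 1.6 units.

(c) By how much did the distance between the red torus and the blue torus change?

-2.8

Before: roughly 16.4 units apart; after: 13.6. That's 2.8 units closer together.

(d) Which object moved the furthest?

the brown cube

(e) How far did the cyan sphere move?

1.4

The cyan sphere was near (1.9, 5.1) before and (1.0, 6.2) after, so it travelled √(0.9² + 1.1²) ≈ 1.4 units.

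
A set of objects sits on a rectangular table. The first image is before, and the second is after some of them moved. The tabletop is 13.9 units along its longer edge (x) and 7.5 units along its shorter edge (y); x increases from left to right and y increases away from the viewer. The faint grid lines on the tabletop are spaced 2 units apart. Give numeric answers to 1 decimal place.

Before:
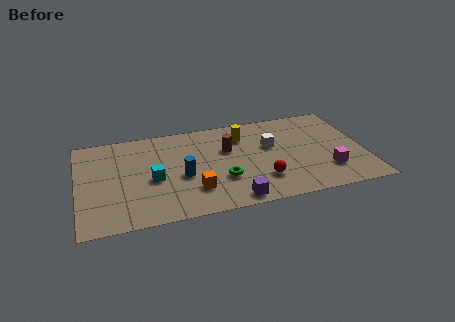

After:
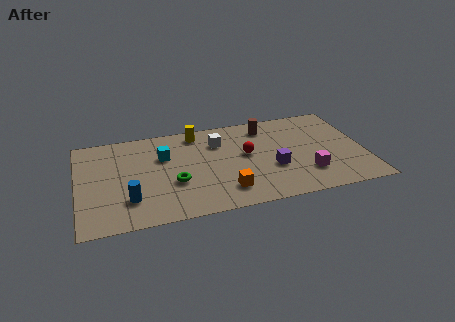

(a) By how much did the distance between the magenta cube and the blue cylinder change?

+1.5

The distance was about 7.1 in the first image and 8.6 in the second, so they moved 1.5 units further apart.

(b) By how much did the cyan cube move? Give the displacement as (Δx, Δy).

(0.6, 1.7)

From the two frames, the cyan cube sits at roughly (3.6, 3.3) before and (4.2, 5.0) after.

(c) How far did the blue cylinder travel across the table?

2.9

From (5.0, 3.2) to (2.4, 2.0), the blue cylinder covered √(2.6² + 1.2²) ≈ 2.9 units.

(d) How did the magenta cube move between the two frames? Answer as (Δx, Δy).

(-1.0, 0.0)

The magenta cube started near (12.0, 2.0) and ended near (11.0, 2.0).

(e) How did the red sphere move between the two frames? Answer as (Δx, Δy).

(-0.6, 2.2)

The red sphere was at about (8.8, 2.0) and moved to about (8.2, 4.2).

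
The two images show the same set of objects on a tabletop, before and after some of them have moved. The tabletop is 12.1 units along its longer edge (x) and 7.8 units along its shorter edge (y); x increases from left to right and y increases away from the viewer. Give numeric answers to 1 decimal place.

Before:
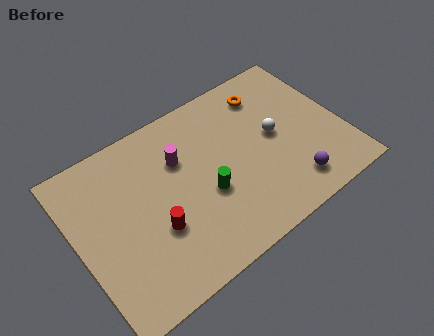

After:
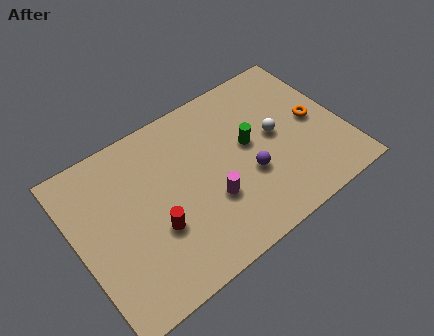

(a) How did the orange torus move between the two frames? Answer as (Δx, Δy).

(1.7, -2.4)

The orange torus was at about (9.2, 6.3) and moved to about (10.9, 3.9).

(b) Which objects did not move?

the red cylinder and the white sphere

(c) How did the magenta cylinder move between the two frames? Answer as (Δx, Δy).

(0.9, -2.6)

The magenta cylinder started near (4.9, 5.3) and ended near (5.8, 2.7).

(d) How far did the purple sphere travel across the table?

2.3

The purple sphere was near (9.3, 1.4) before and (7.6, 2.9) after, so it travelled √(1.7² + 1.5²) ≈ 2.3 units.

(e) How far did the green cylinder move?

2.5

The green cylinder moved from about (5.7, 3.1) to (7.9, 4.3), a distance of √(2.2² + 1.2²) ≈ 2.5.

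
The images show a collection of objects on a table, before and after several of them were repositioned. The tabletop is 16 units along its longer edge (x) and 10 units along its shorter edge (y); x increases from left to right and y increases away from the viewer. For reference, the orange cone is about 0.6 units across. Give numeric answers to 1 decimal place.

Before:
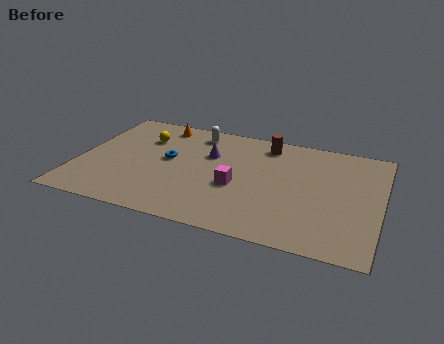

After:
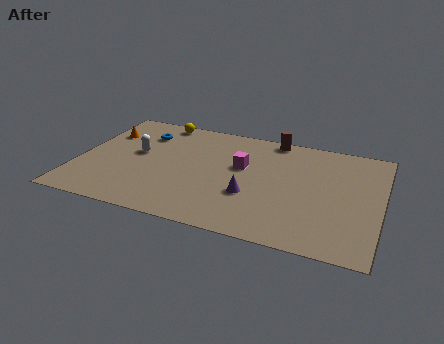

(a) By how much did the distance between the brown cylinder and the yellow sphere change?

-0.4

They were about 6.6 units apart before and 6.2 after — 0.4 units closer together.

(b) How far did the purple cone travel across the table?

4.0

From (6.8, 6.6) to (9.3, 3.5), the purple cone covered √(2.5² + 3.1²) ≈ 4.0 units.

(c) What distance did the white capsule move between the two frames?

4.1

From (5.9, 8.5) to (3.0, 5.6), the white capsule covered √(2.9² + 2.9²) ≈ 4.1 units.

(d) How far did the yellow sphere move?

2.0

The yellow sphere was near (3.2, 7.2) before and (3.8, 9.1) after, so it travelled √(0.6² + 1.9²) ≈ 2.0 units.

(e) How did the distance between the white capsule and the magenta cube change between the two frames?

+0.5

They were about 5.1 units apart before and 5.6 after — 0.5 units further apart.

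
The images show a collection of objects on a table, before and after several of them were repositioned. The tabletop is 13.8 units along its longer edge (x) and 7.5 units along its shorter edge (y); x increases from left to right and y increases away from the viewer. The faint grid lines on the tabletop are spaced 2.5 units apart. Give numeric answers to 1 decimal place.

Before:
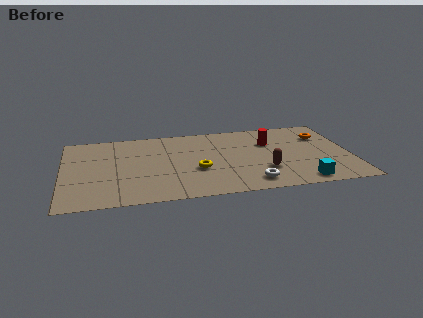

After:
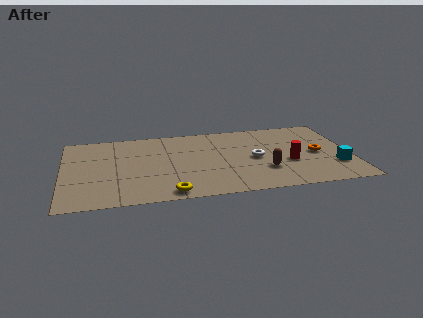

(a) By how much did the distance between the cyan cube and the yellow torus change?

+2.8

The distance was about 5.3 in the first image and 8.1 in the second, so they moved 2.8 units further apart.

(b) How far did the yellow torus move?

2.5

The yellow torus was near (6.4, 2.9) before and (5.0, 0.8) after, so it travelled √(1.4² + 2.1²) ≈ 2.5 units.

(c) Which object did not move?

the brown capsule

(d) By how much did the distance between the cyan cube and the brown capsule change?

+1.2

Before: roughly 2.2 units apart; after: 3.4. That's 1.2 units further apart.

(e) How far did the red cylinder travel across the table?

2.3

The red cylinder moved from about (10.0, 5.1) to (10.8, 2.9), a distance of √(0.8² + 2.2²) ≈ 2.3.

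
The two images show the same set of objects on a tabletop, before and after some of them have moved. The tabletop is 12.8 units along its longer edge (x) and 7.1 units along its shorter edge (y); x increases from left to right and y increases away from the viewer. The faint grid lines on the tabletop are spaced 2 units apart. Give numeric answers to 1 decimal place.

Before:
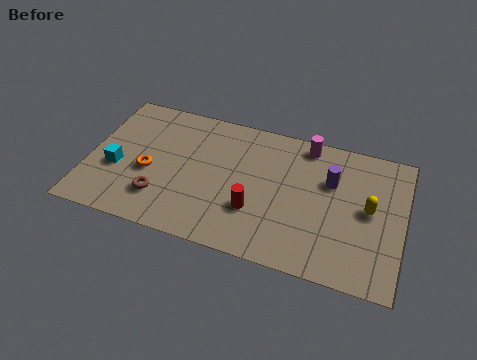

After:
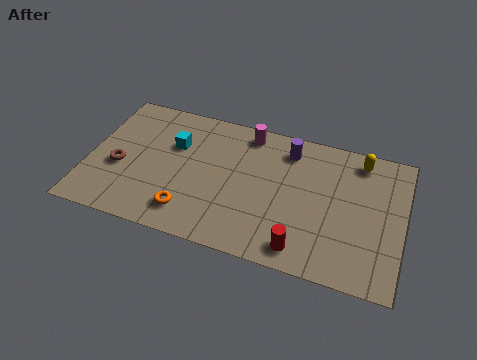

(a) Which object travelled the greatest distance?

the cyan cube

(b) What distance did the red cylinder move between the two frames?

2.4

The red cylinder moved from about (6.9, 2.3) to (8.9, 1.0), a distance of √(2.0² + 1.3²) ≈ 2.4.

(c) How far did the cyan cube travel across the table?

2.9

The cyan cube moved from about (1.2, 2.8) to (3.4, 4.7), a distance of √(2.2² + 1.9²) ≈ 2.9.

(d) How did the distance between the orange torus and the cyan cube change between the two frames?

+2.1

They were about 1.3 units apart before and 3.4 after — 2.1 units further apart.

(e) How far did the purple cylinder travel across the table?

2.1

From (9.8, 4.7) to (8.0, 5.8), the purple cylinder covered √(1.8² + 1.1²) ≈ 2.1 units.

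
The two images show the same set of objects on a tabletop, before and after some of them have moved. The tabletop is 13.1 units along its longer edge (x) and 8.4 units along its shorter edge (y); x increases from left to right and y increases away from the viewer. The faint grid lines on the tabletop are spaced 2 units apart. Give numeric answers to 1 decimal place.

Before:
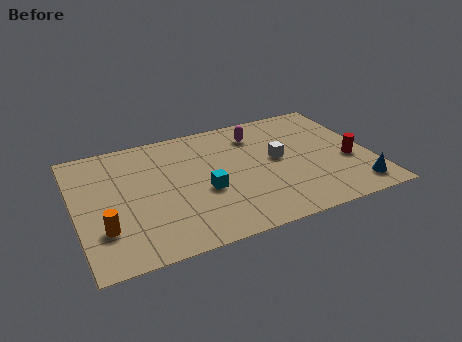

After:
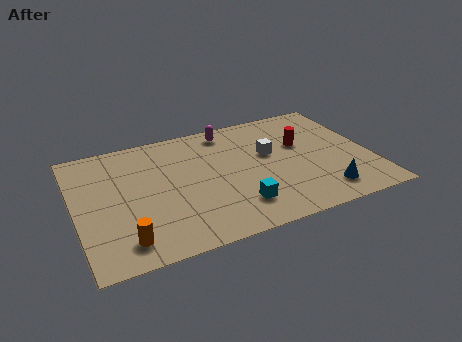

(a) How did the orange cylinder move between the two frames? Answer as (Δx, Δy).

(0.8, -1.0)

The orange cylinder was at about (1.1, 2.4) and moved to about (1.9, 1.4).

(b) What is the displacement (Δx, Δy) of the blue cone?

(-1.4, 0.2)

The blue cone started near (12.1, 1.3) and ended near (10.7, 1.5).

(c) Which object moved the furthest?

the red cylinder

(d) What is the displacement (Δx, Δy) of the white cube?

(-0.3, 0.5)

The white cube was at about (9.0, 4.5) and moved to about (8.7, 5.0).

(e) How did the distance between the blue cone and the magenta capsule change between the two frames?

+0.3

Before: roughly 6.5 units apart; after: 6.8. That's 0.3 units further apart.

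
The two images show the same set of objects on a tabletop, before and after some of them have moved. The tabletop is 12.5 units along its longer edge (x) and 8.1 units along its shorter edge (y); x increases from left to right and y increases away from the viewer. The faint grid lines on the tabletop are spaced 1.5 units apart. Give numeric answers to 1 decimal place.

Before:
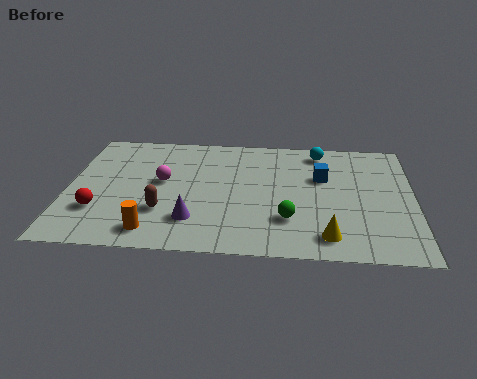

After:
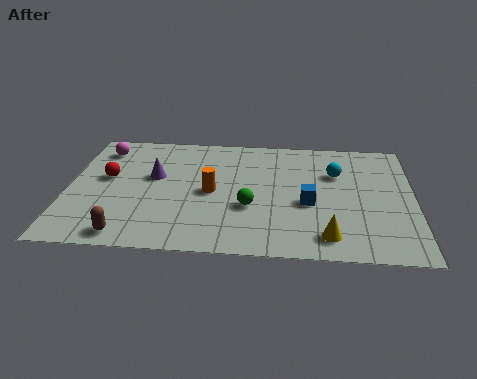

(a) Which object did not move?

the yellow cone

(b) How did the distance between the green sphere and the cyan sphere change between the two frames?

-0.8

The distance was about 4.8 in the first image and 4.0 in the second, so they moved 0.8 units closer together.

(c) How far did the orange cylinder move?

3.4

The orange cylinder was near (3.2, 1.2) before and (5.2, 3.9) after, so it travelled √(2.0² + 2.7²) ≈ 3.4 units.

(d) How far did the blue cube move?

1.9

The blue cube was near (9.2, 5.2) before and (8.7, 3.4) after, so it travelled √(0.5² + 1.8²) ≈ 1.9 units.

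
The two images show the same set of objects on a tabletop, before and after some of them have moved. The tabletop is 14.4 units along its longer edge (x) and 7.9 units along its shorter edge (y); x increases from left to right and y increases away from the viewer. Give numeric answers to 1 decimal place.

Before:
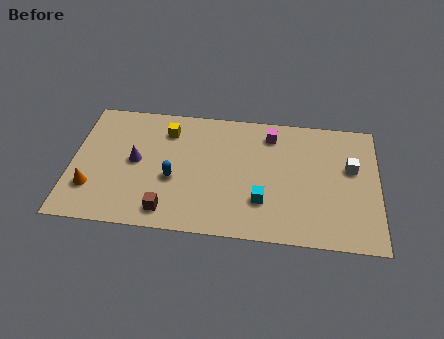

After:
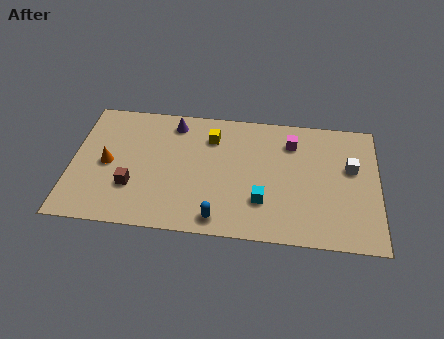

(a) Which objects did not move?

the cyan cube and the white cube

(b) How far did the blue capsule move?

3.1

From (4.8, 3.2) to (7.0, 1.0), the blue capsule covered √(2.2² + 2.2²) ≈ 3.1 units.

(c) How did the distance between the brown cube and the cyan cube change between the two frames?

+1.6

Before: roughly 4.5 units apart; after: 6.1. That's 1.6 units further apart.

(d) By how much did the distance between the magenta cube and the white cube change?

-1.1

The distance was about 4.2 in the first image and 3.1 in the second, so they moved 1.1 units closer together.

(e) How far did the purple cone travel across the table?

3.1

The purple cone was near (3.0, 4.1) before and (4.7, 6.7) after, so it travelled √(1.7² + 2.6²) ≈ 3.1 units.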